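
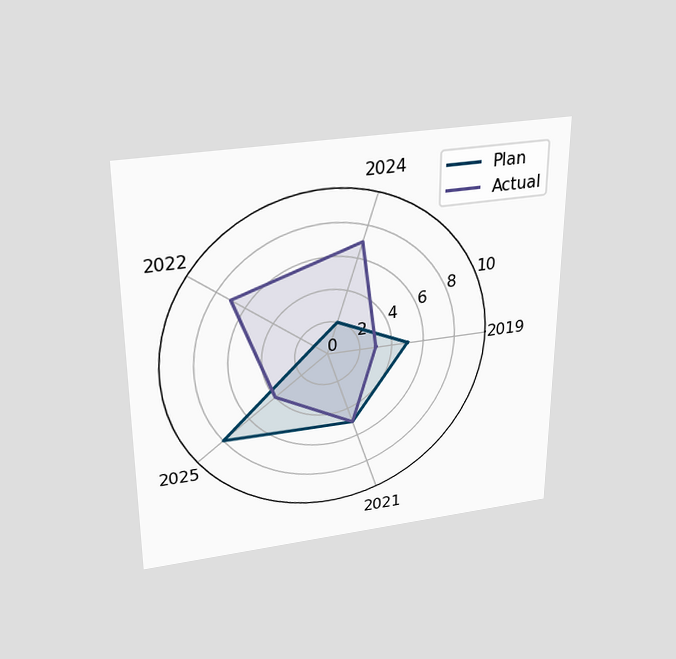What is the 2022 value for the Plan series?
The chart is viewed slightly from above. On the 2022 axis, Plan reaches 1.

1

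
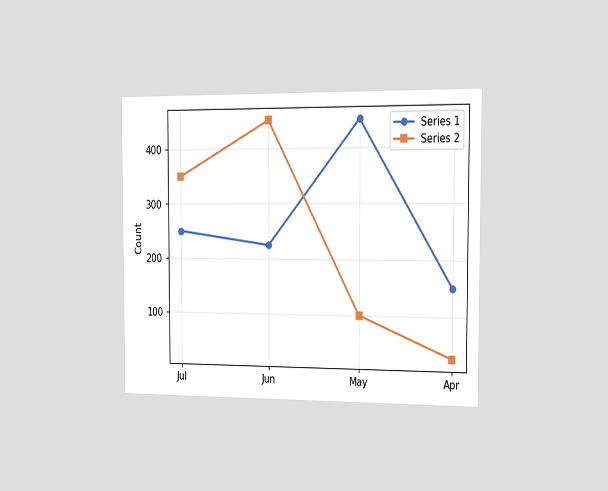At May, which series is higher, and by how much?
Series 1, by 350

The chart is viewed slightly from the right. At May, Series 1 sits above the other line by 350.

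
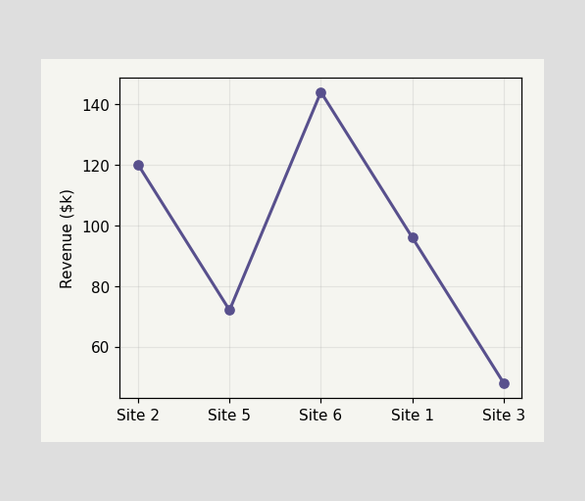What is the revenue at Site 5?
At Site 5, the line is at $72k.

$72k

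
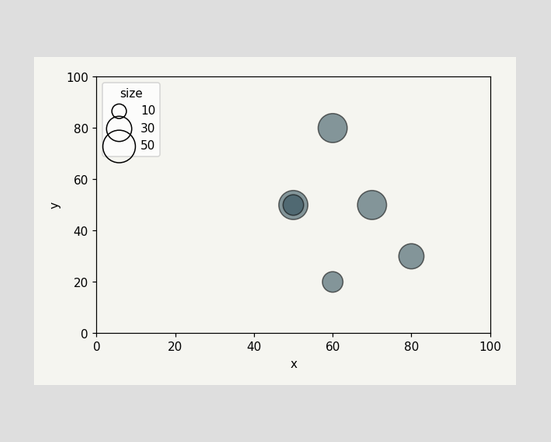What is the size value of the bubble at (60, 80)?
40

Matching the bubble at (60, 80) against the size legend gives 40.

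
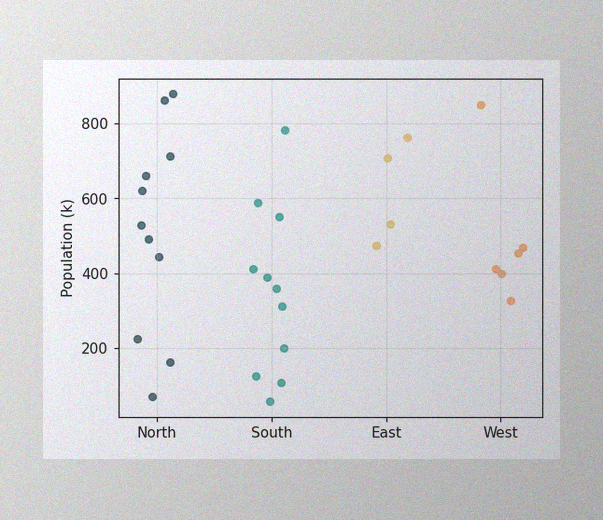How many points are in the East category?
The image has some photo noise and uneven lighting. Counting the markers in the East column gives 4.

4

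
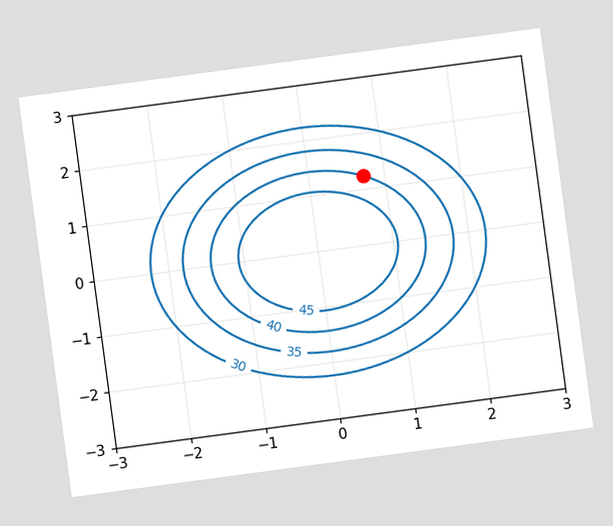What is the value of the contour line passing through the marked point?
The chart is tilted about 8° counter-clockwise. The marked point sits on the contour labelled 40.

40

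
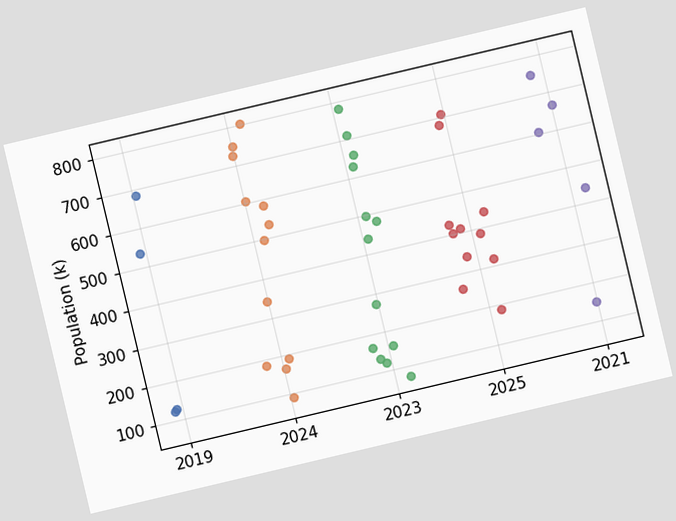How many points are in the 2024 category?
12

The chart is tilted about 13° counter-clockwise. Counting the markers in the 2024 column gives 12.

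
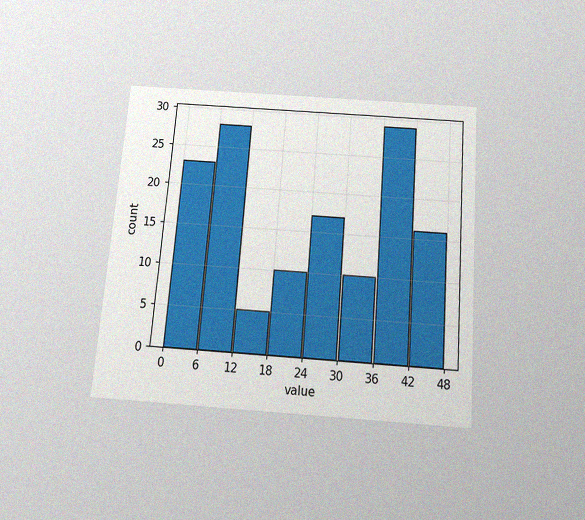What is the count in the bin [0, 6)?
The chart is tilted about 5° clockwise and viewed slightly from below, with some photo noise. The [0, 6) bin has height 23.

23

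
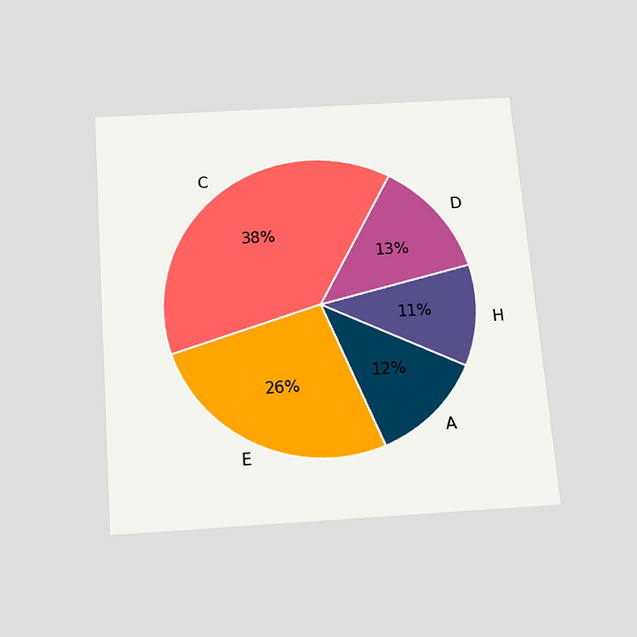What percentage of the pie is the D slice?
The chart is tilted about 4° counter-clockwise and viewed slightly from below. The D slice takes up 13% of the pie.

13%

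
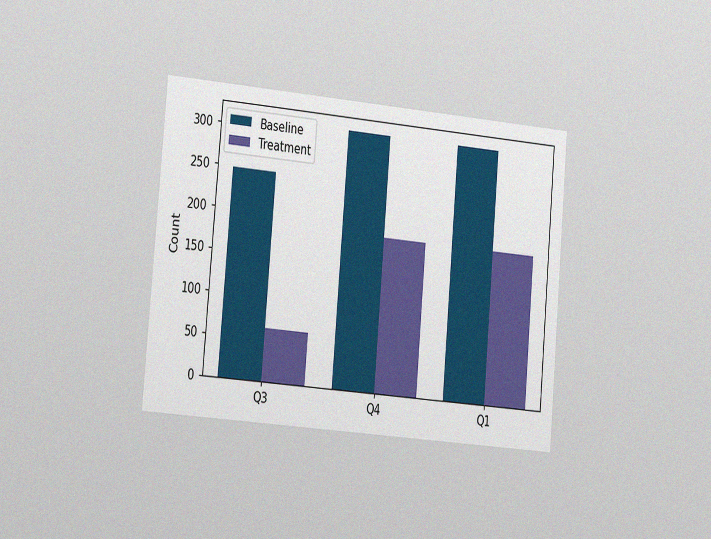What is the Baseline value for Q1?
310

The chart is tilted about 5° clockwise and viewed slightly from the left, with some photo noise. The Baseline bar at Q1 reaches 310 on the y-axis.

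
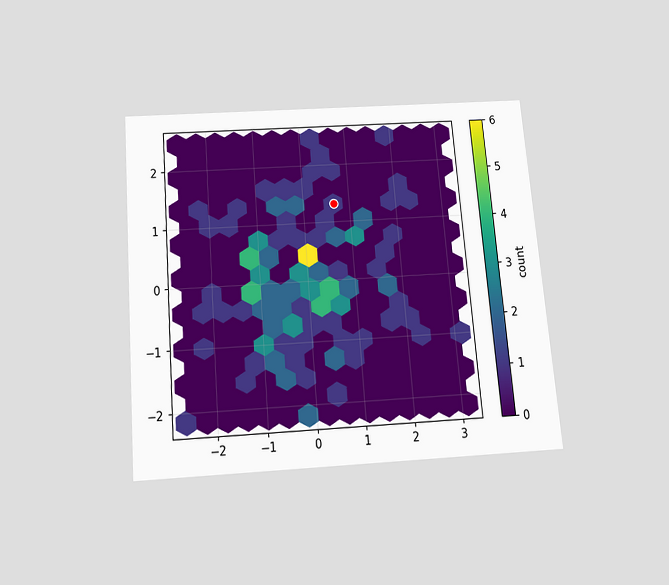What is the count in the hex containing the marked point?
1

The chart is tilted about 5° counter-clockwise and viewed slightly from below. The marked hex reads 1 on the colorbar.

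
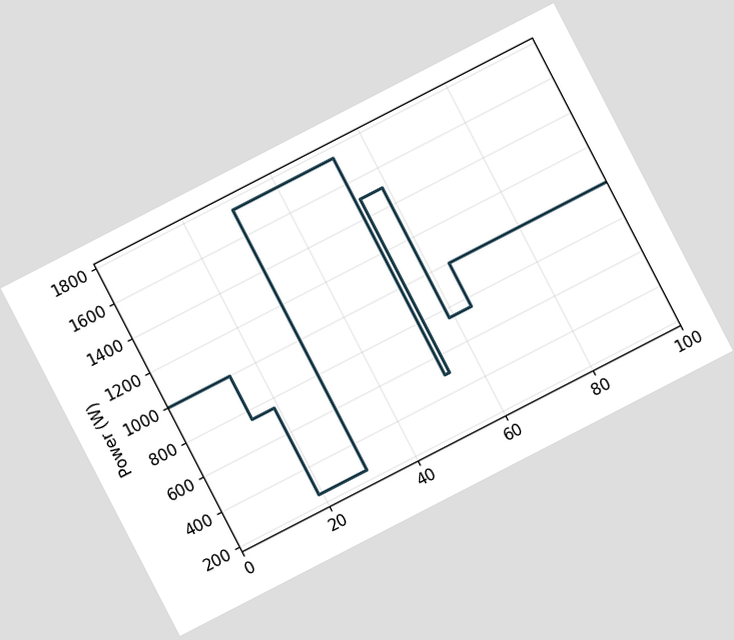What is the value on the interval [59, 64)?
The chart is tilted about 27° counter-clockwise. On [59, 64) the step sits at 750W.

750W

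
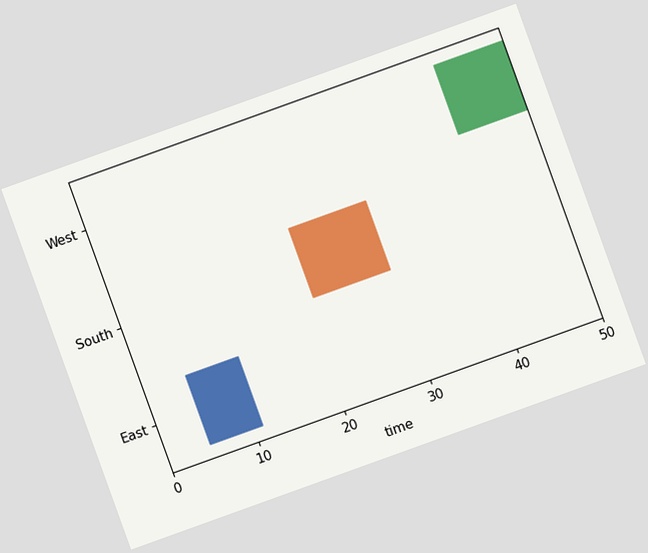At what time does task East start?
5

The chart is tilted about 20° counter-clockwise. The East bar begins at t=5.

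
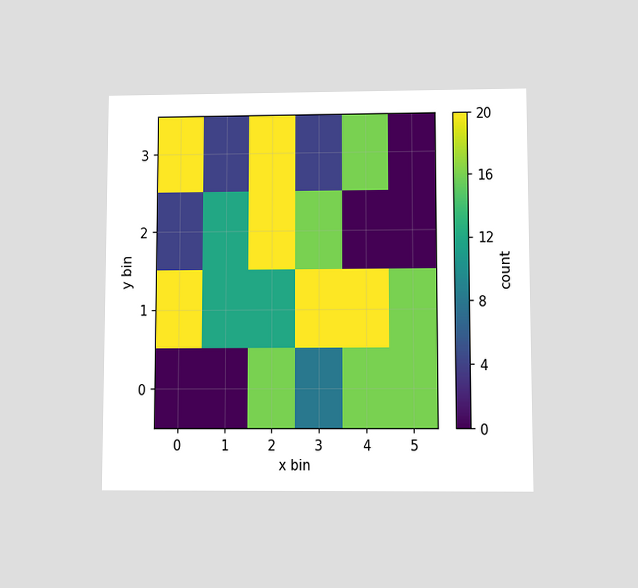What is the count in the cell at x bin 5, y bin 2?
The chart is viewed slightly from below. Matching the cell (5, 2) against the colorbar gives 0.

0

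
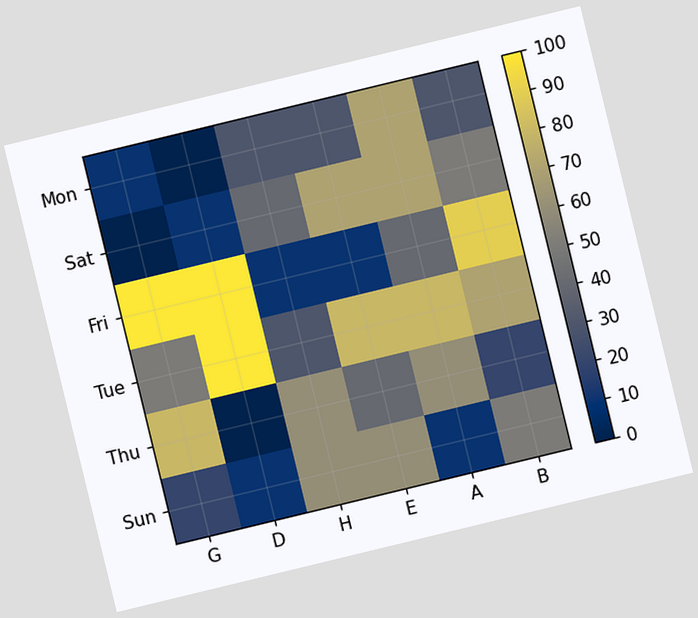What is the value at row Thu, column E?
The chart is tilted about 14° counter-clockwise. Matching cell (Thu, E) against the colorbar gives 40.

40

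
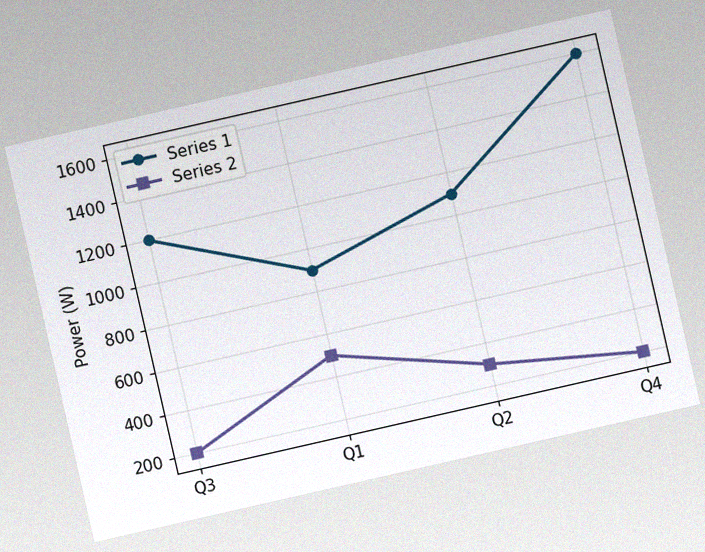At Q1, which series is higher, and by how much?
Series 1, by 400W

The chart is tilted about 13° counter-clockwise, with some photo noise. At Q1, Series 1 sits above the other line by 400W.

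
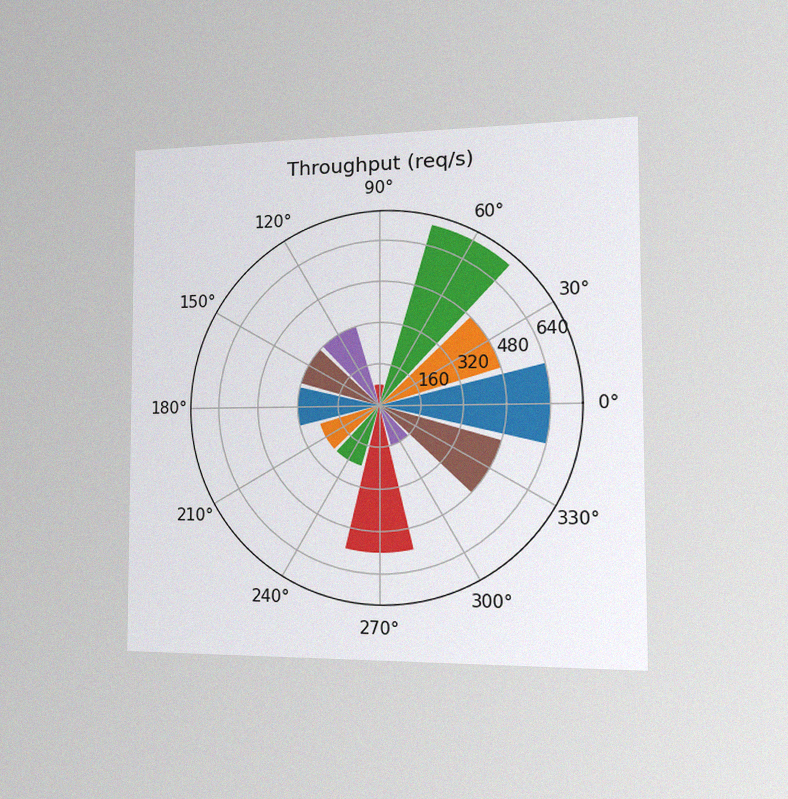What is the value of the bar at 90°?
80req/s

The chart is viewed slightly from the right, with some photo noise. The bar at 90° reaches 80req/s on the radial axis.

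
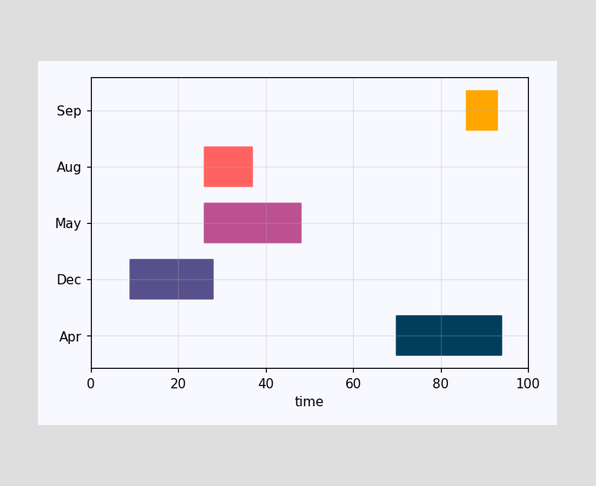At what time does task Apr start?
The Apr bar begins at t=70.

70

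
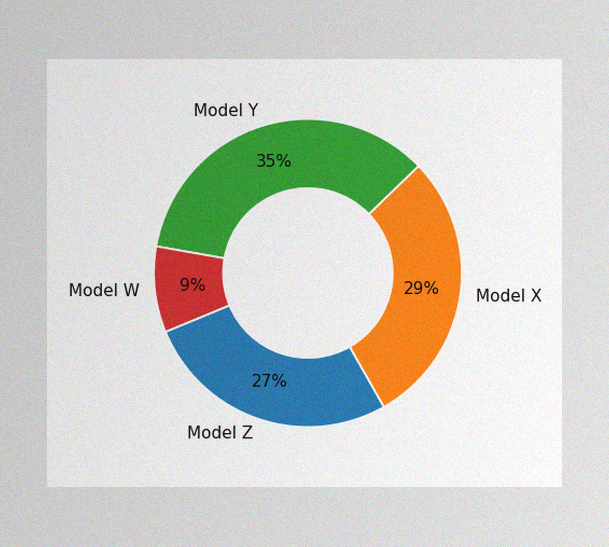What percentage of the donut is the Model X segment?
29%

The image has some photo noise and uneven lighting. The Model X segment takes up 29% of the ring.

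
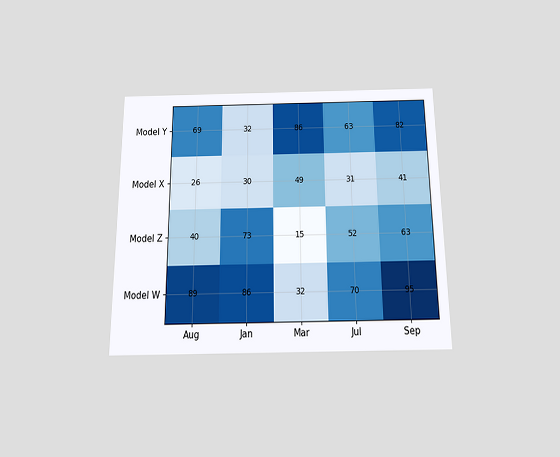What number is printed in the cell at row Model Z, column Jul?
52

The chart is viewed slightly from below. The (Model Z, Jul) cell reads 52.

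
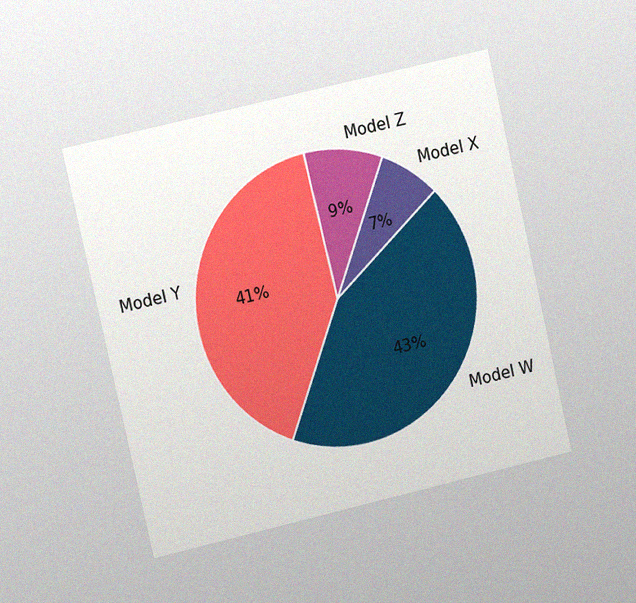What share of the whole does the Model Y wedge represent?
41%

The chart is tilted about 13° counter-clockwise and viewed slightly from the left, with some photo noise. The Model Y slice takes up 41% of the pie.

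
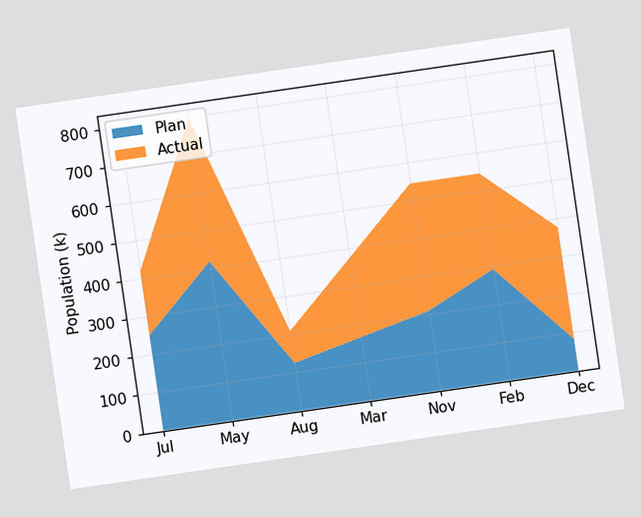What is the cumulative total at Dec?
378k

The chart is tilted about 8° counter-clockwise. The stacked total at Dec reaches 378k.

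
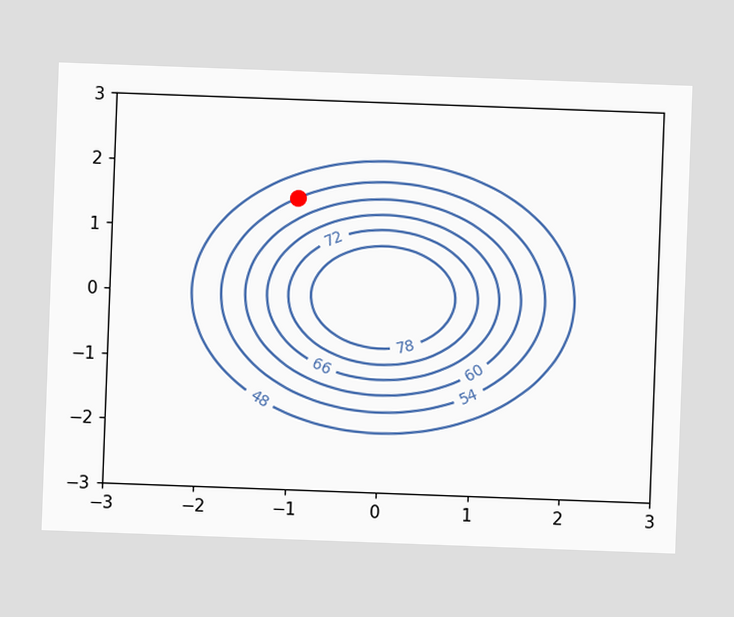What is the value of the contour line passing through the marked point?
The chart is tilted about 2° clockwise. The marked point sits on the contour labelled 54.

54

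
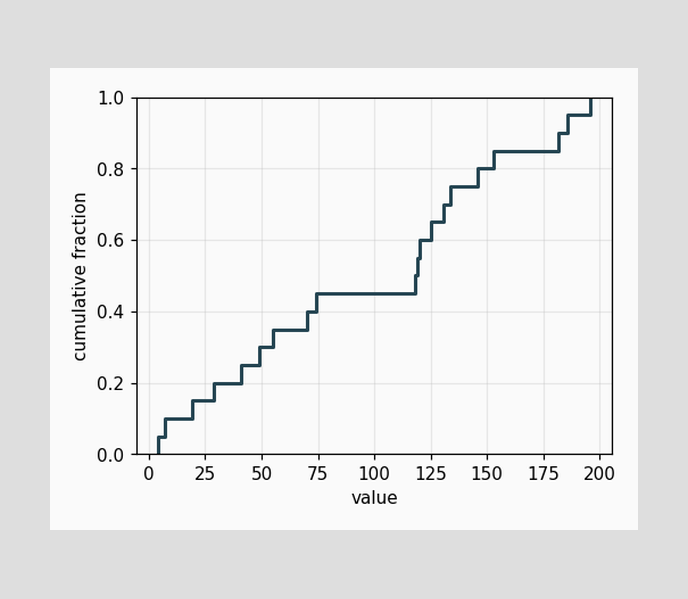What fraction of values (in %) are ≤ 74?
At x=74 the ECDF step is at 45%.

45%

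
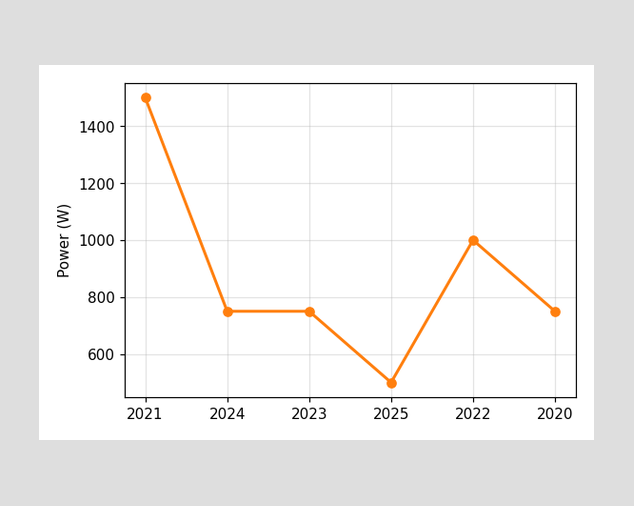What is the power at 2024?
750W

At 2024, the line is at 750W.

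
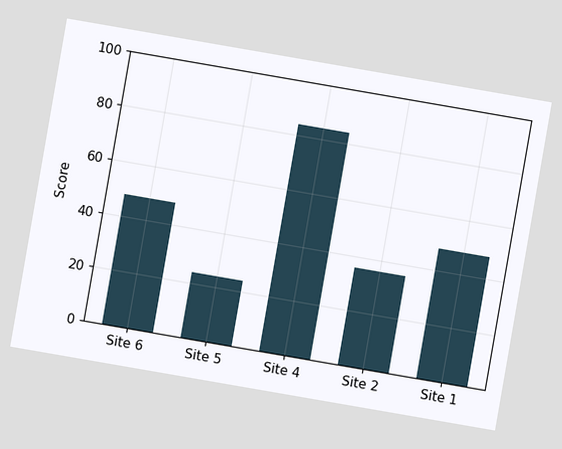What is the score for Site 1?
The chart is tilted about 10° clockwise. Reading along the chart's y-axis, the Site 1 bar reaches 48.

48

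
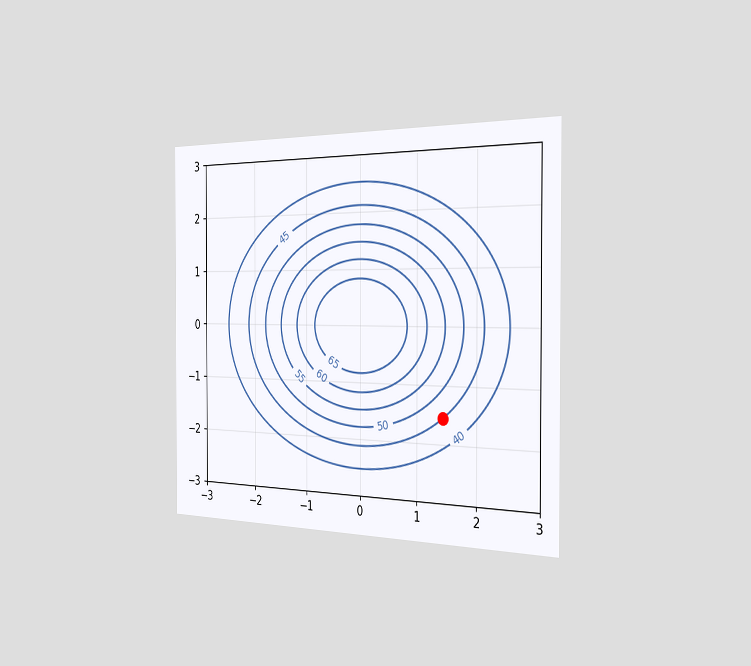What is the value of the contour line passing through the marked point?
45

The chart is viewed slightly from the right. The marked point sits on the contour labelled 45.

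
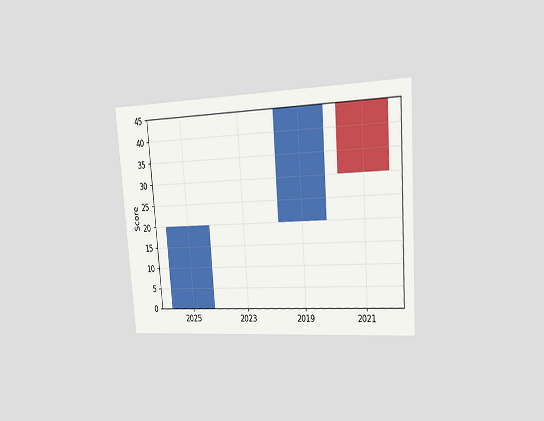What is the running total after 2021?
30

The chart is tilted about 4° counter-clockwise and viewed slightly from the right. After 2021 the running total reaches 30.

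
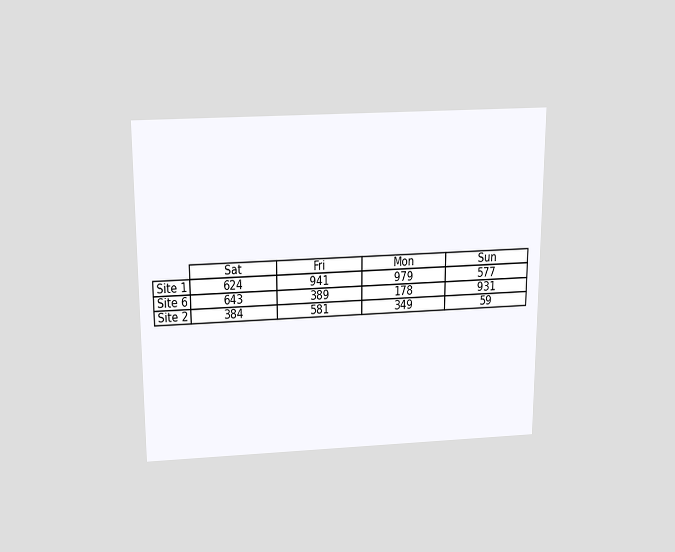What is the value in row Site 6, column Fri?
389

The chart is viewed slightly from above. The (Site 6, Fri) cell reads 389.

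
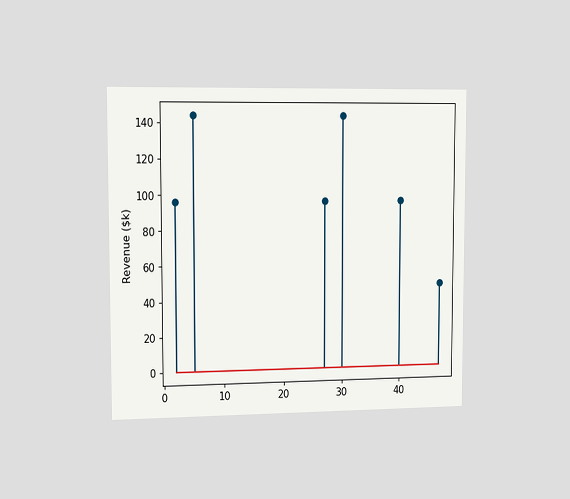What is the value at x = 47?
$48k

The chart is viewed slightly from the left. The stem at x=47 reaches $48k.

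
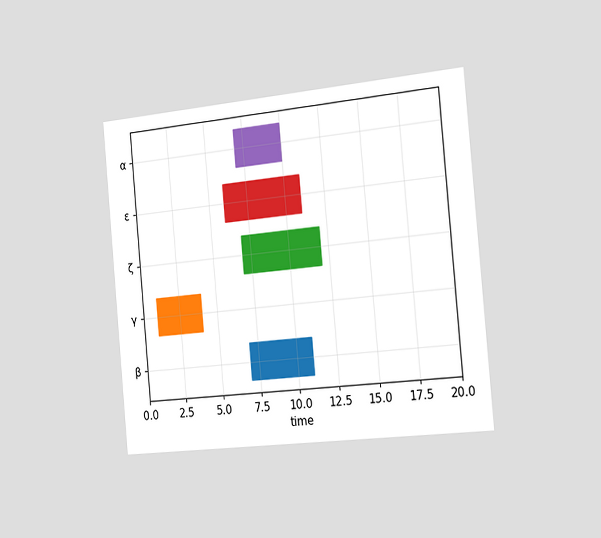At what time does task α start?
7

The chart is tilted about 5° counter-clockwise and viewed slightly from the right. The α bar begins at t=7.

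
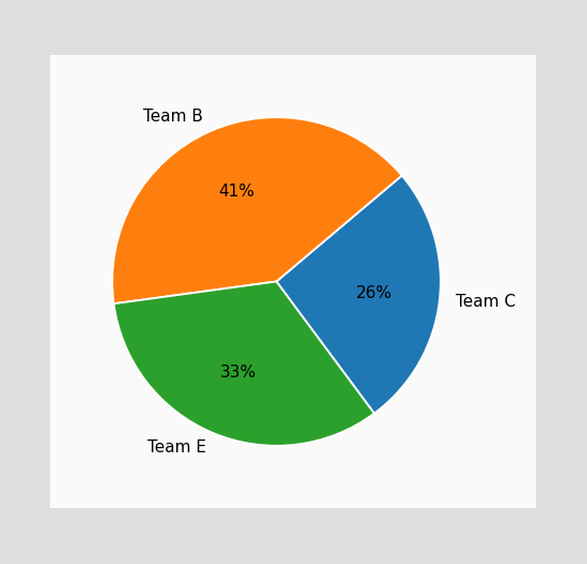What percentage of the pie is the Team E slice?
The Team E slice takes up 33% of the pie.

33%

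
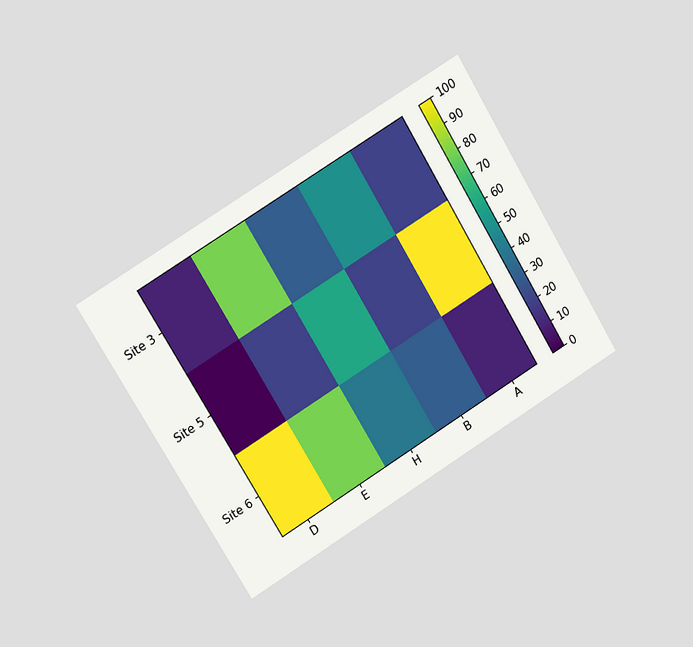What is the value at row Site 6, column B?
The chart is tilted about 31° counter-clockwise and viewed slightly from the left. Matching cell (Site 6, B) against the colorbar gives 30.

30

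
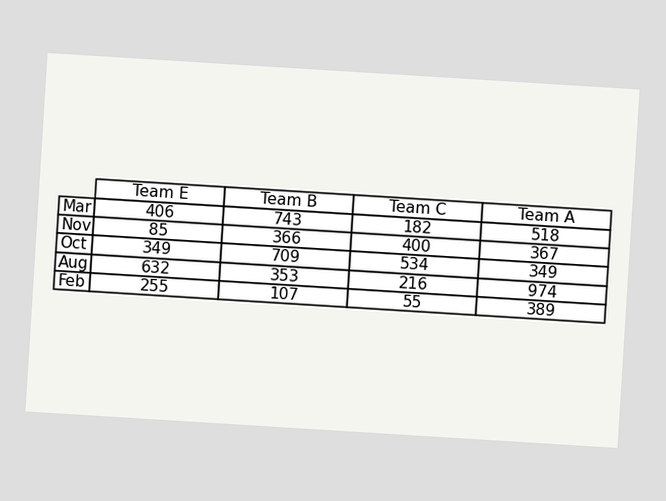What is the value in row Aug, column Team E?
The chart is tilted about 4° clockwise. The (Aug, Team E) cell reads 632.

632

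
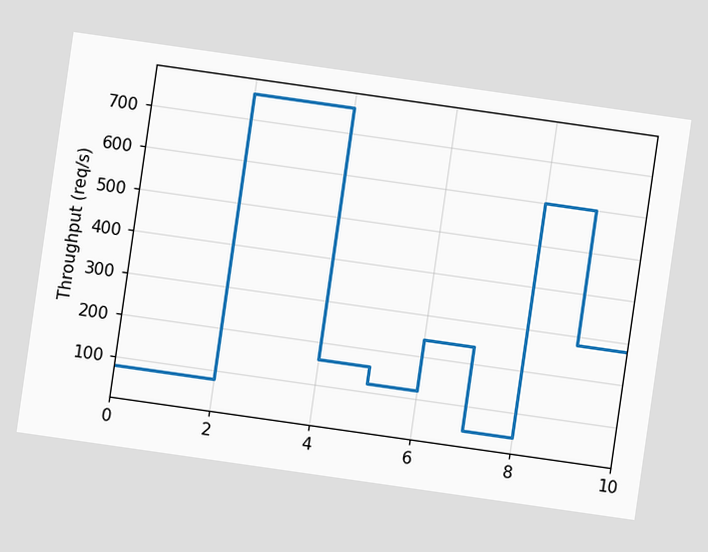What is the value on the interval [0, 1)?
The chart is tilted about 8° clockwise. On [0, 1) the step sits at 80req/s.

80req/s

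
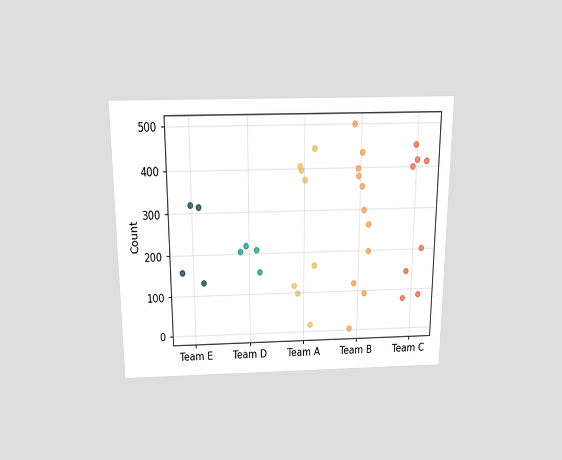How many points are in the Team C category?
The chart is viewed slightly from above. Counting the markers in the Team C column gives 8.

8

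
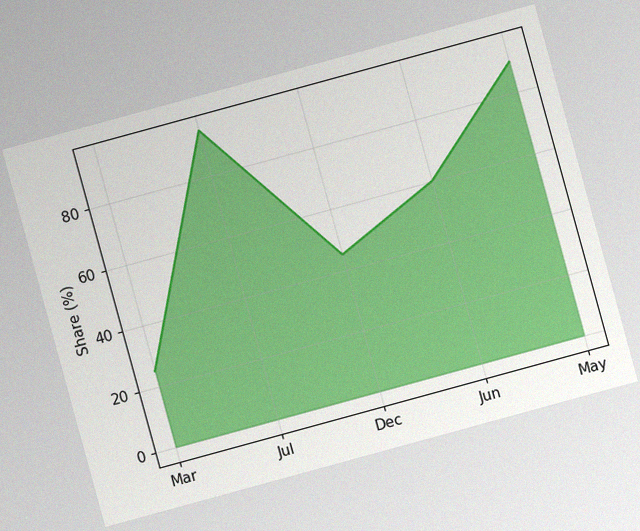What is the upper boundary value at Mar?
25%

The chart is tilted about 15° counter-clockwise, with some photo noise. At Mar the upper boundary is at 25%.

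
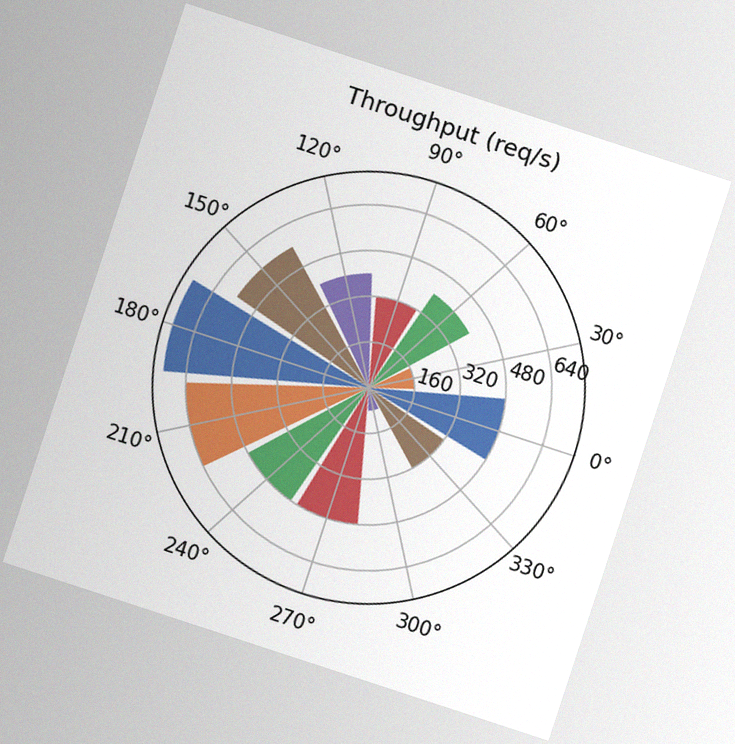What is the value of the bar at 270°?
480req/s

The chart is tilted about 18° clockwise, with some photo noise. The bar at 270° reaches 480req/s on the radial axis.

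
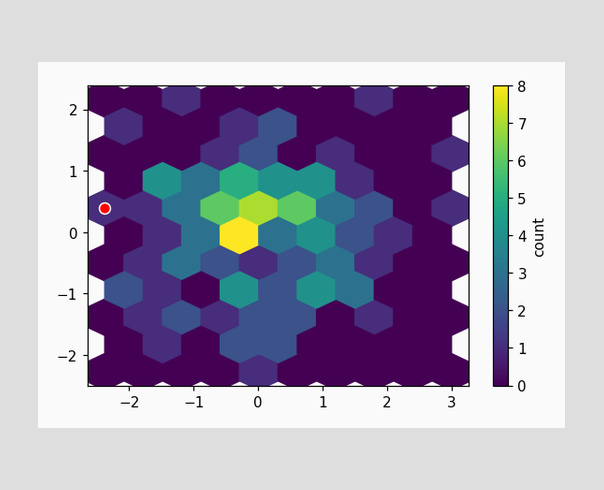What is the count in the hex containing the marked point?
The marked hex reads 1 on the colorbar.

1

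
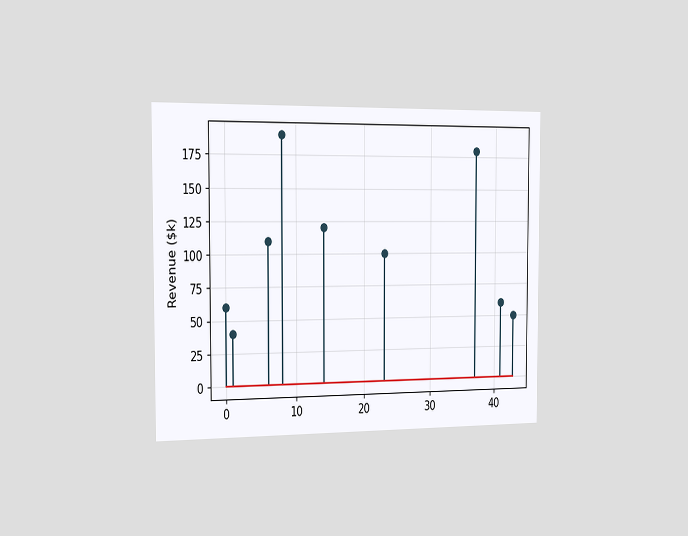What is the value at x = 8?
The chart is viewed slightly from the left. The stem at x=8 reaches $190k.

$190k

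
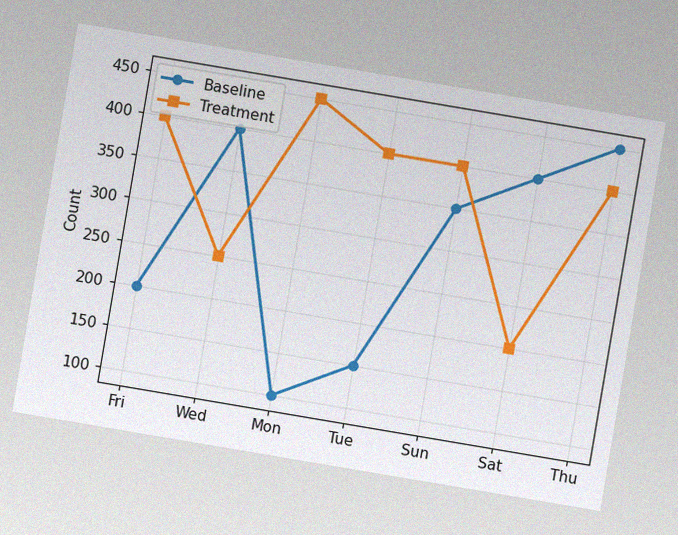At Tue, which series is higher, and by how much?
Treatment, by 250

The chart is tilted about 10° clockwise, with some photo noise. At Tue, Treatment sits above the other line by 250.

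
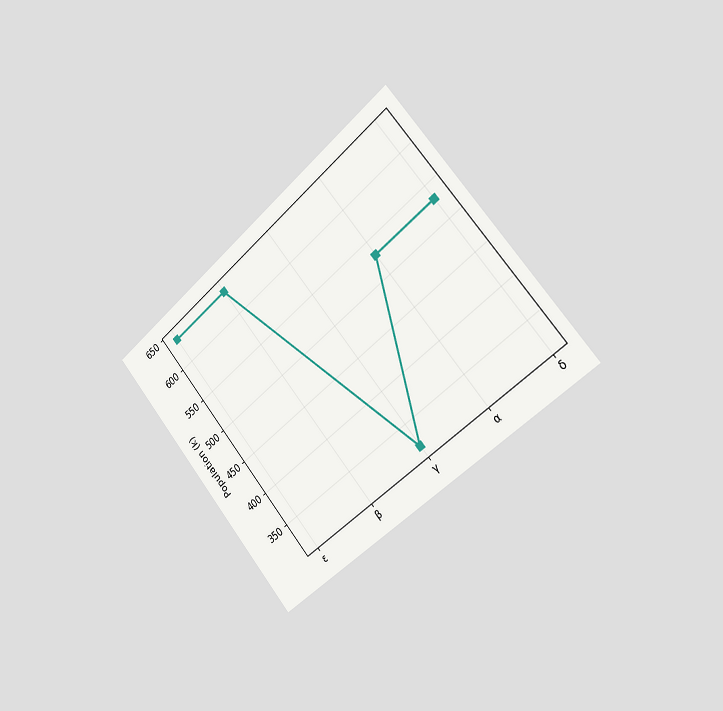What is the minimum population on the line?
The chart is tilted about 40° counter-clockwise and viewed slightly from the right. The lowest point is at γ, and reading across to the y-axis gives 318k.

318k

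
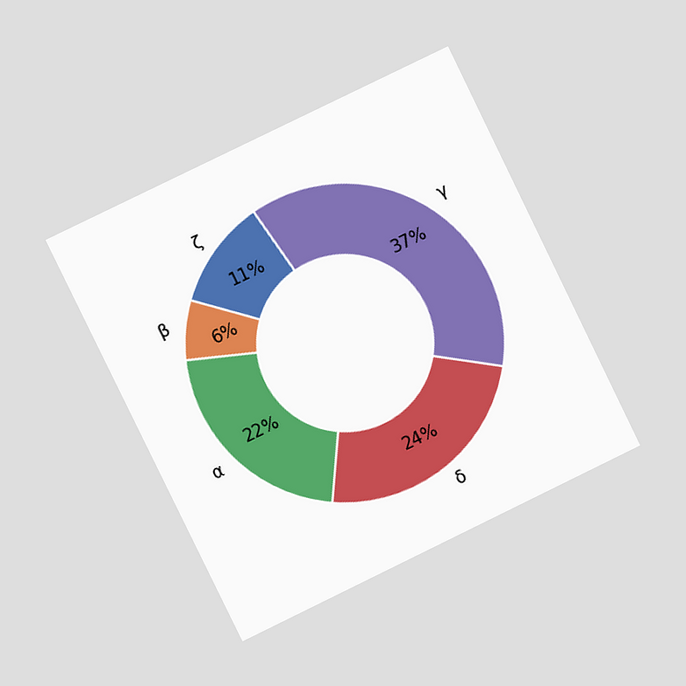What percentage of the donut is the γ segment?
The chart is tilted about 26° counter-clockwise and viewed at a slight angle. The γ segment takes up 37% of the ring.

37%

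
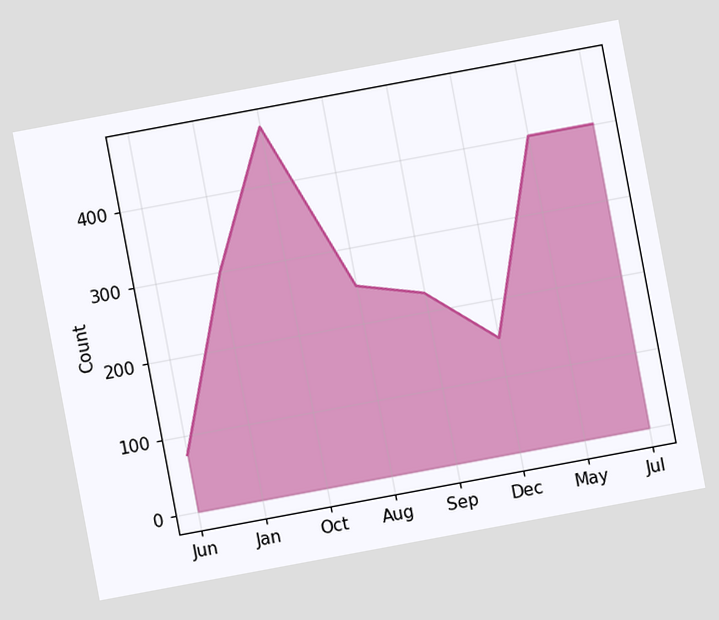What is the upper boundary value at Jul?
400

The chart is tilted about 11° counter-clockwise. At Jul the upper boundary is at 400.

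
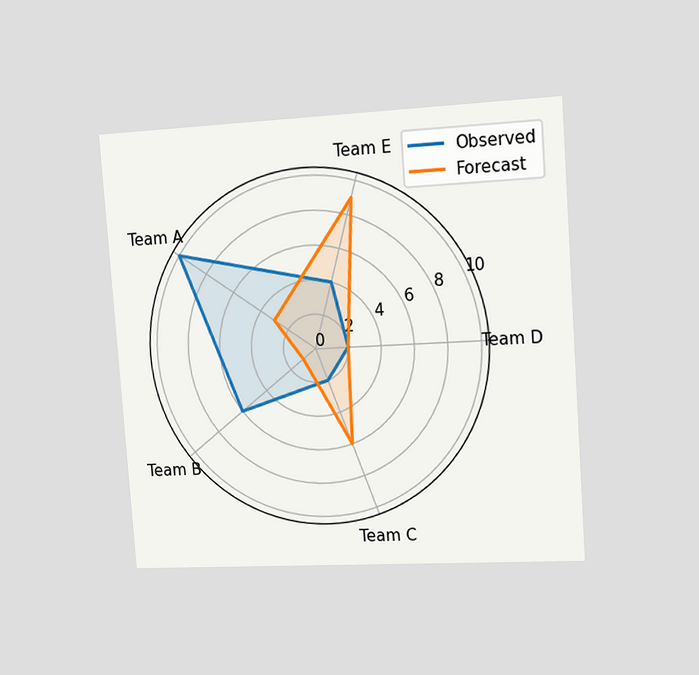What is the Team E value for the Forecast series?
The chart is tilted about 4° counter-clockwise and viewed slightly from the right. On the Team E axis, Forecast reaches 9.

9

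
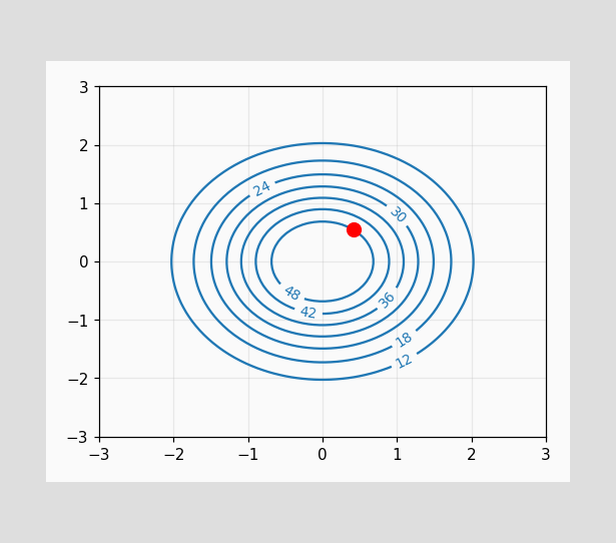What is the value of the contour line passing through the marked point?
48

The marked point sits on the contour labelled 48.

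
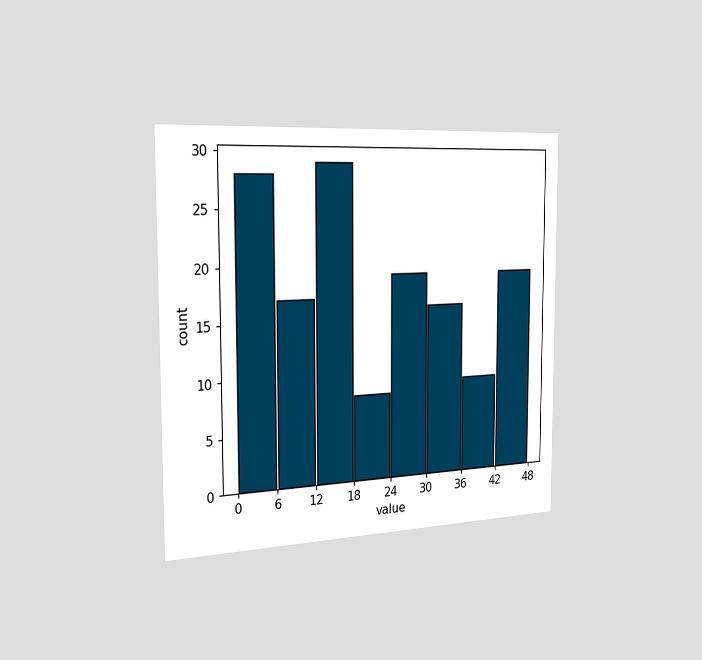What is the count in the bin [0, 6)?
The chart is viewed slightly from the left. The [0, 6) bin has height 28.

28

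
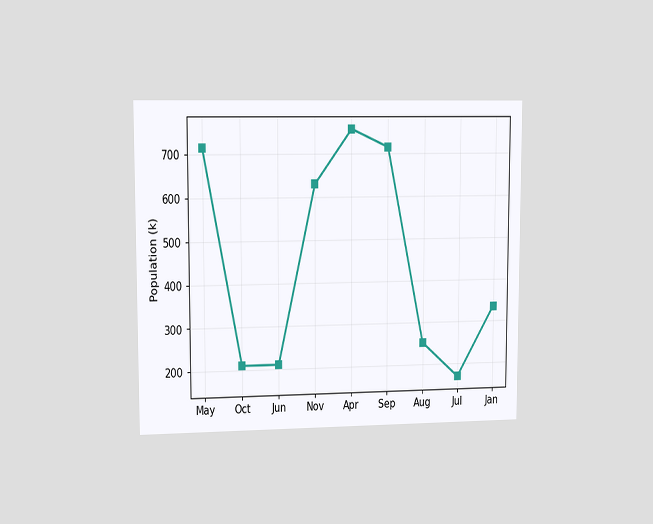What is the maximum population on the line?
756k

The chart is viewed slightly from the left. The highest point is at Apr, and reading across to the y-axis gives 756k.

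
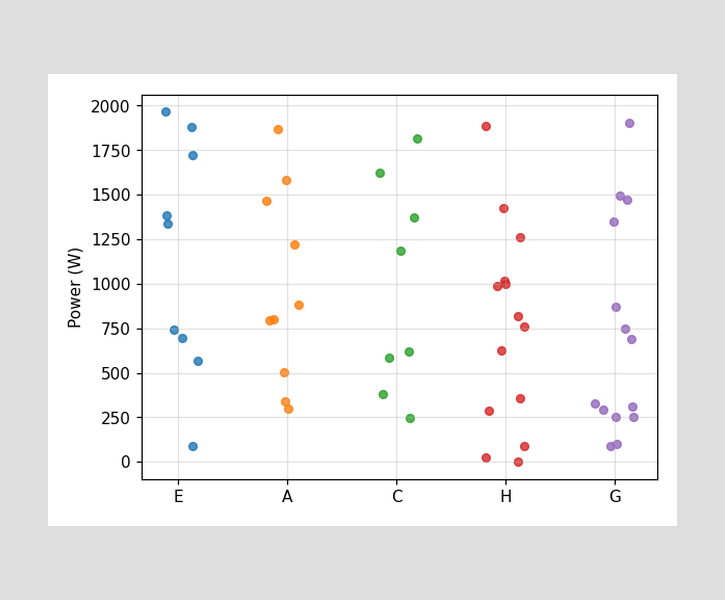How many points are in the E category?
Counting the markers in the E column gives 9.

9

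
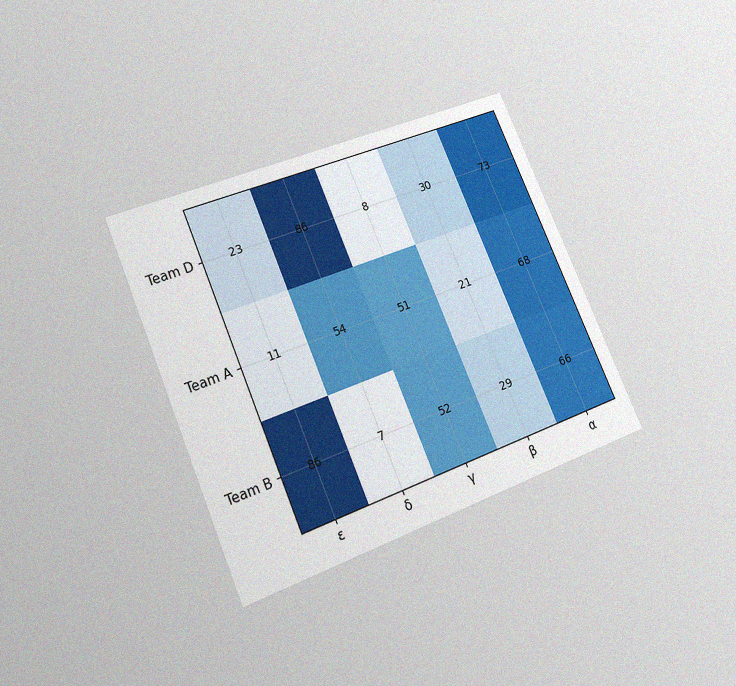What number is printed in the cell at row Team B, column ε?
The chart is tilted about 23° counter-clockwise and viewed at a slight angle, with some photo noise. The (Team B, ε) cell reads 86.

86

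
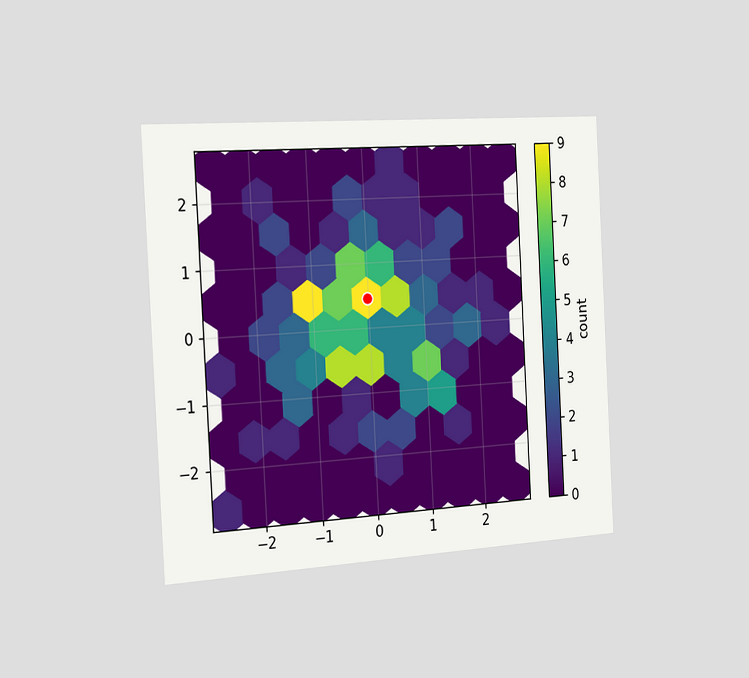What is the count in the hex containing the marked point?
9

The chart is tilted about 3° counter-clockwise and viewed slightly from the left. The marked hex reads 9 on the colorbar.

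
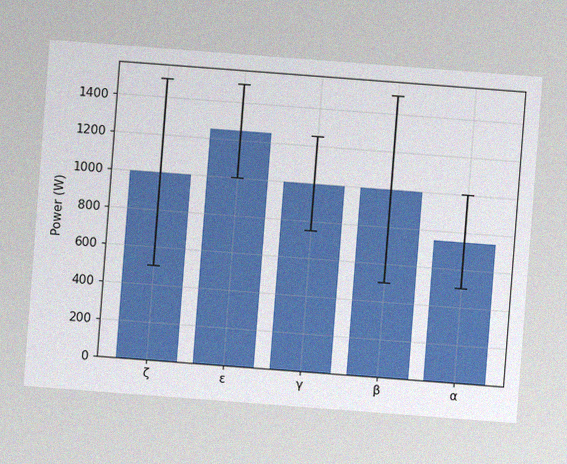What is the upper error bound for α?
The chart is tilted about 4° clockwise, with some photo noise. The α bar's upper whisker reaches 1000W.

1000W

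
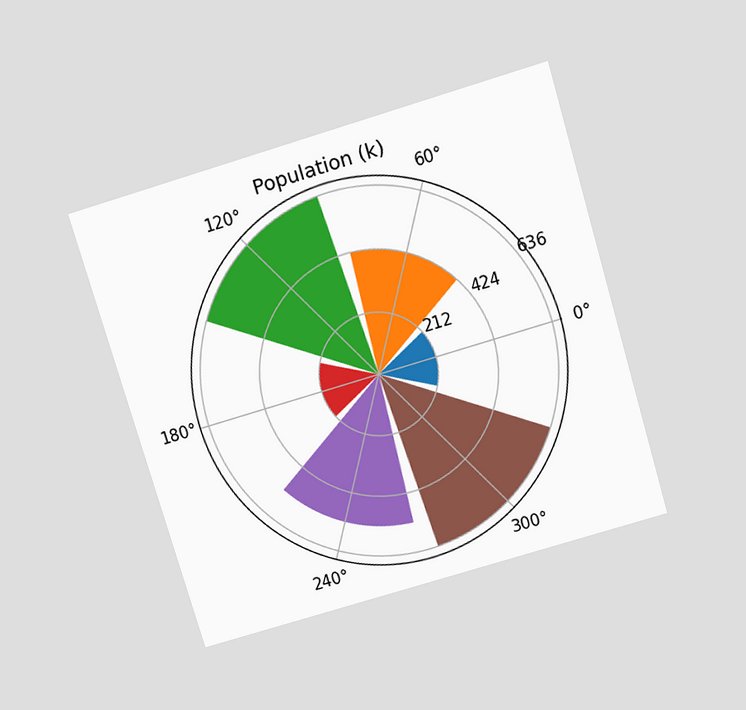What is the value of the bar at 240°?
The chart is tilted about 17° counter-clockwise and viewed slightly from above. The bar at 240° reaches 530k on the radial axis.

530k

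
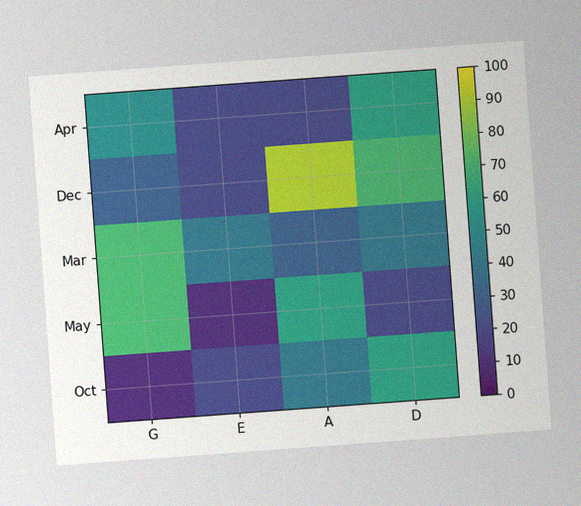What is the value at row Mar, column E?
40

The chart is tilted about 4° counter-clockwise, with some photo noise. Matching cell (Mar, E) against the colorbar gives 40.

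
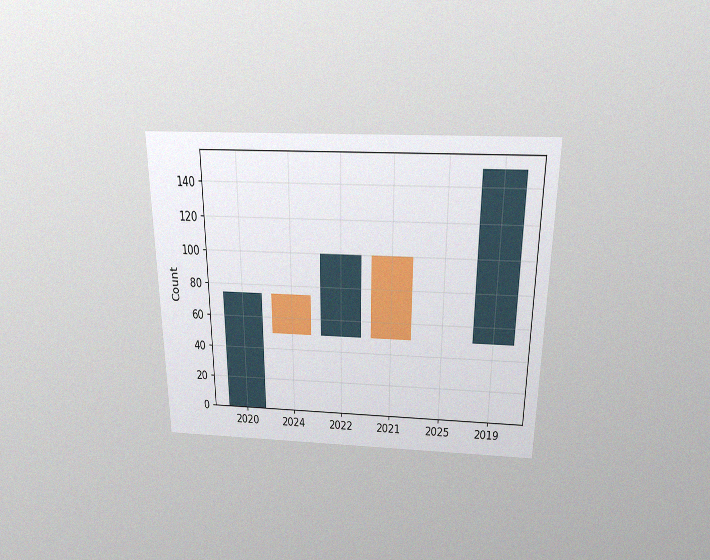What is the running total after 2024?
50

The chart is viewed slightly from above, with some photo noise. After 2024 the running total reaches 50.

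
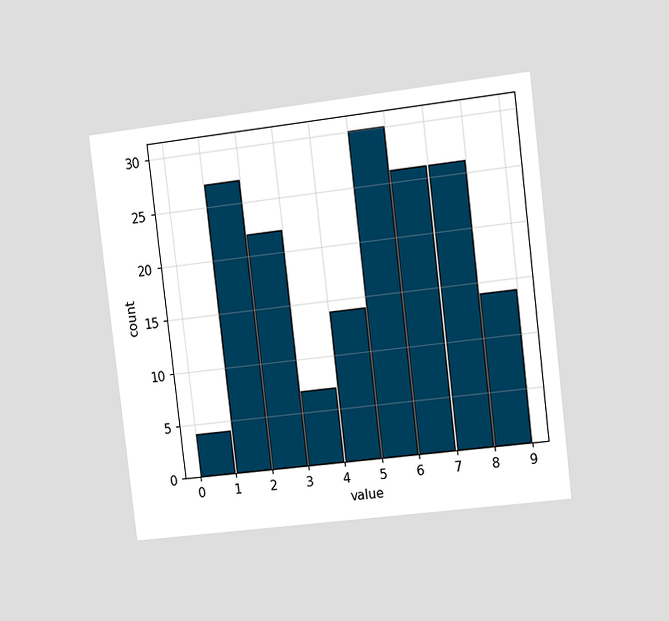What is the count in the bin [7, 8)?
The chart is tilted about 7° counter-clockwise and viewed at a slight angle. The [7, 8) bin has height 26.

26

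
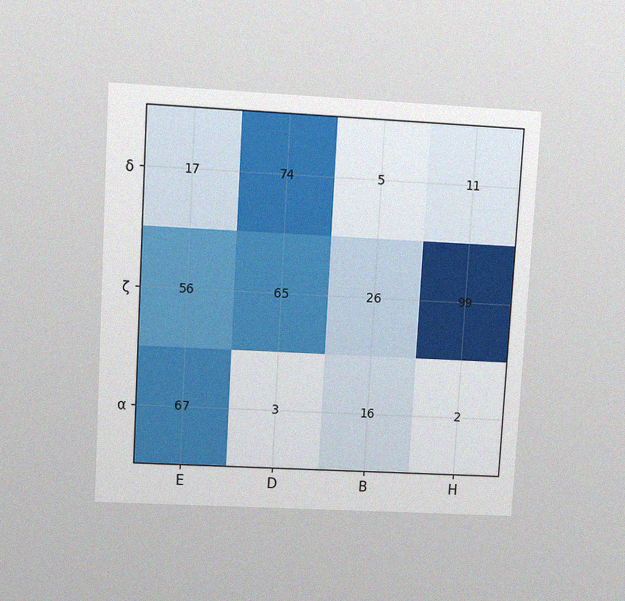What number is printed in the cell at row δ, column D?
The chart is tilted about 3° clockwise and viewed at a slight angle, with some photo noise. The (δ, D) cell reads 74.

74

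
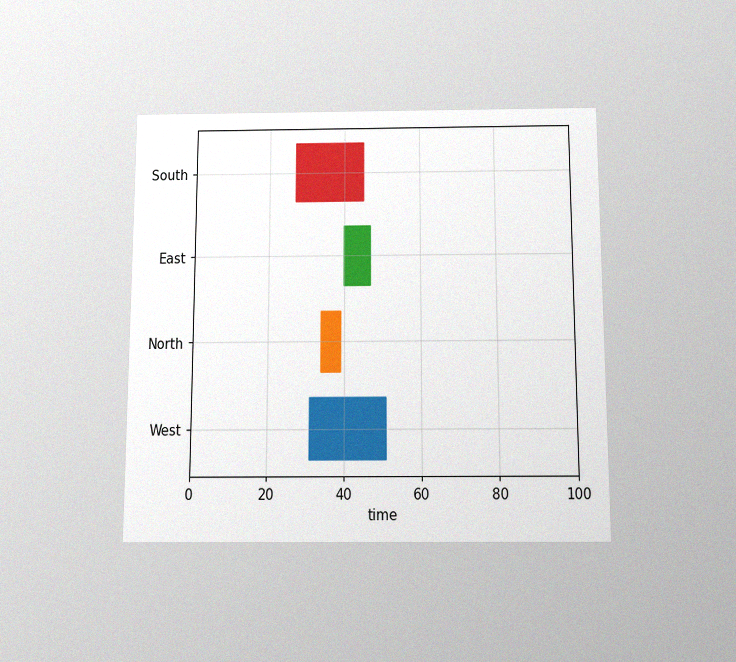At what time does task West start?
The chart is viewed slightly from below, with some photo noise. The West bar begins at t=31.

31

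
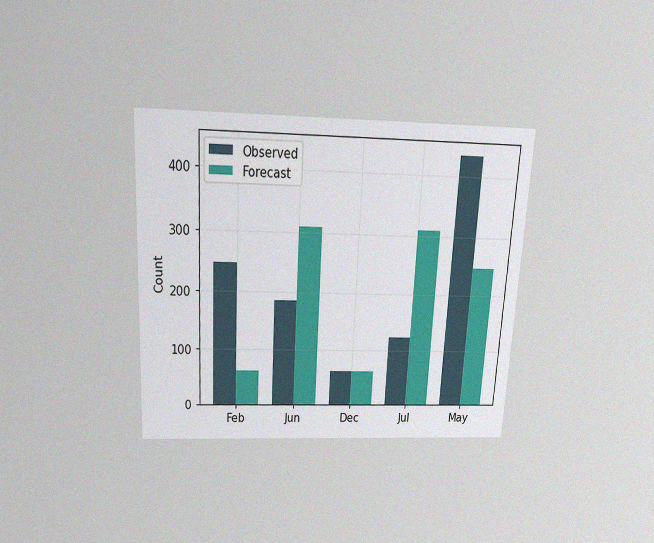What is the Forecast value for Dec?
62

The chart is tilted about 3° clockwise and viewed slightly from above, with some photo noise. The Forecast bar at Dec reaches 62 on the y-axis.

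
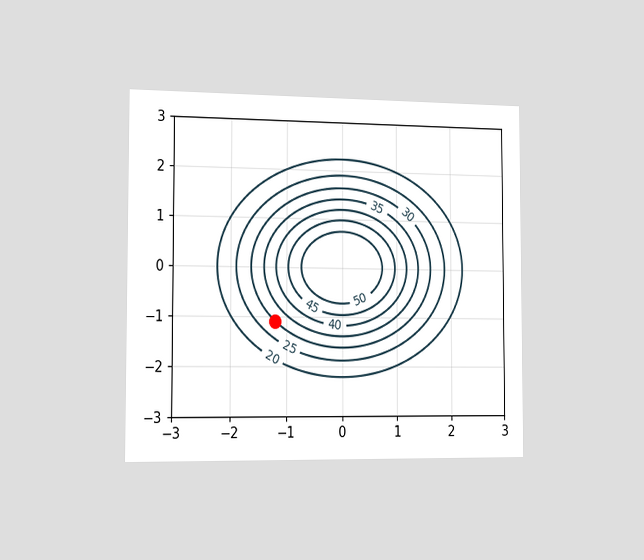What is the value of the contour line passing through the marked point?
The chart is viewed slightly from the left. The marked point sits on the contour labelled 30.

30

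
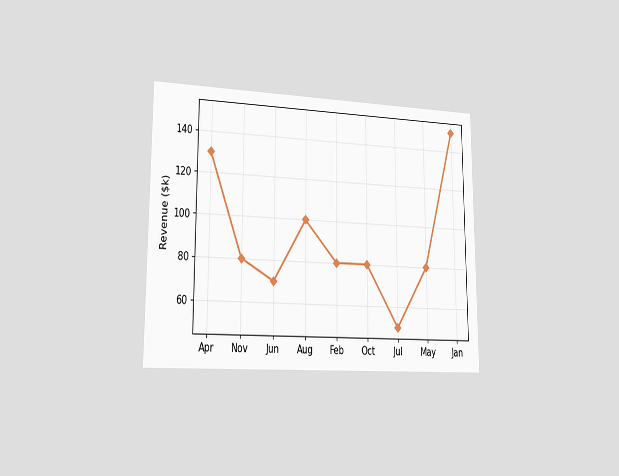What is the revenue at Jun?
The chart is viewed slightly from the left. At Jun, the line is at $70k.

$70k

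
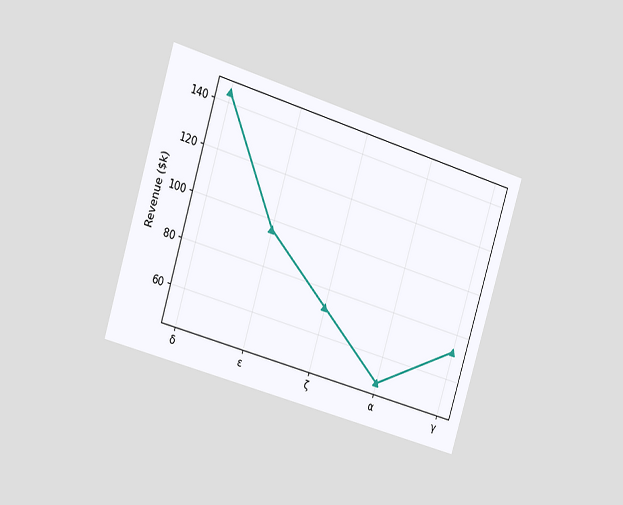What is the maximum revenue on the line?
$144k

The chart is tilted about 17° clockwise and viewed slightly from the left. The highest point is at δ, and reading across to the y-axis gives $144k.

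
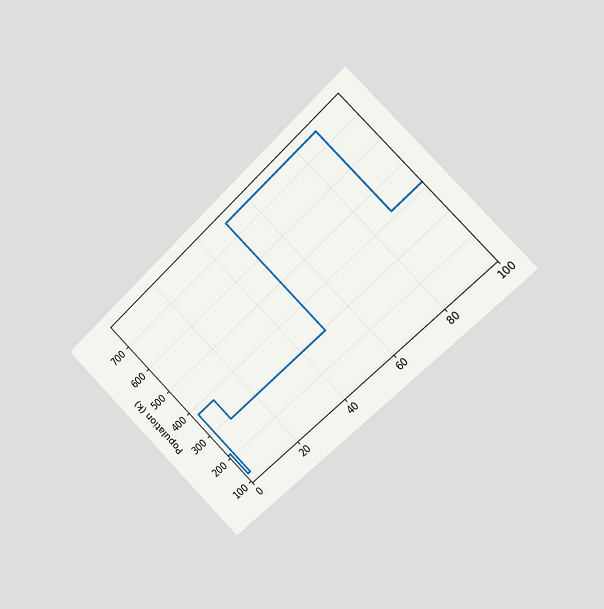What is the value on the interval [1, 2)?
126k

The chart is tilted about 45° counter-clockwise and viewed slightly from the right. On [1, 2) the step sits at 126k.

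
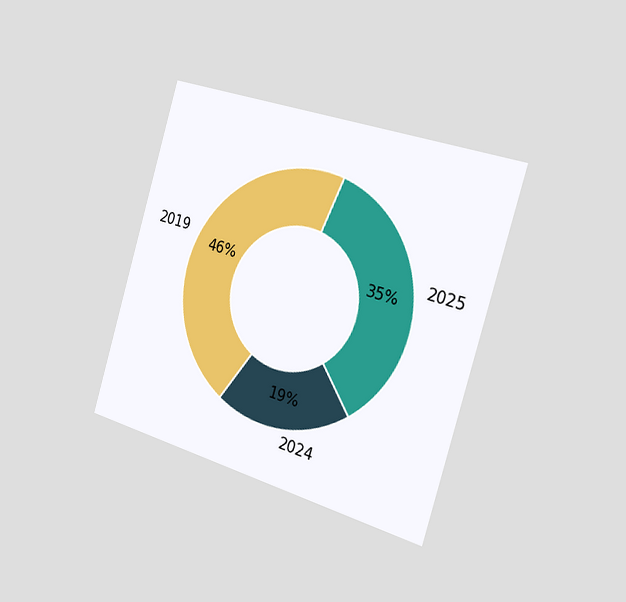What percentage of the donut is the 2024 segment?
19%

The chart is tilted about 17° clockwise and viewed slightly from the right. The 2024 segment takes up 19% of the ring.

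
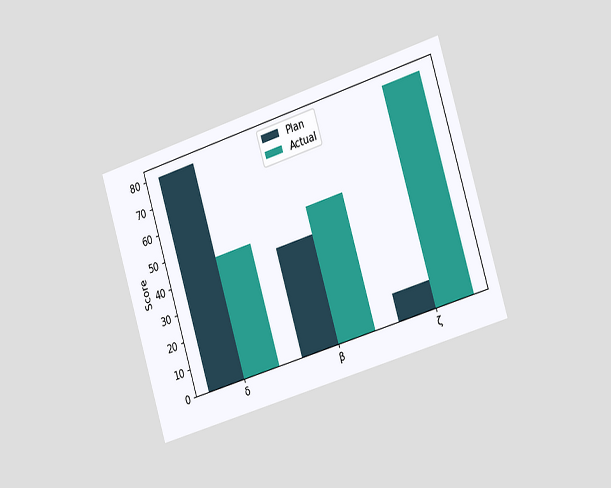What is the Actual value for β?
The chart is tilted about 17° counter-clockwise and viewed slightly from the right. The Actual bar at β reaches 50 on the y-axis.

50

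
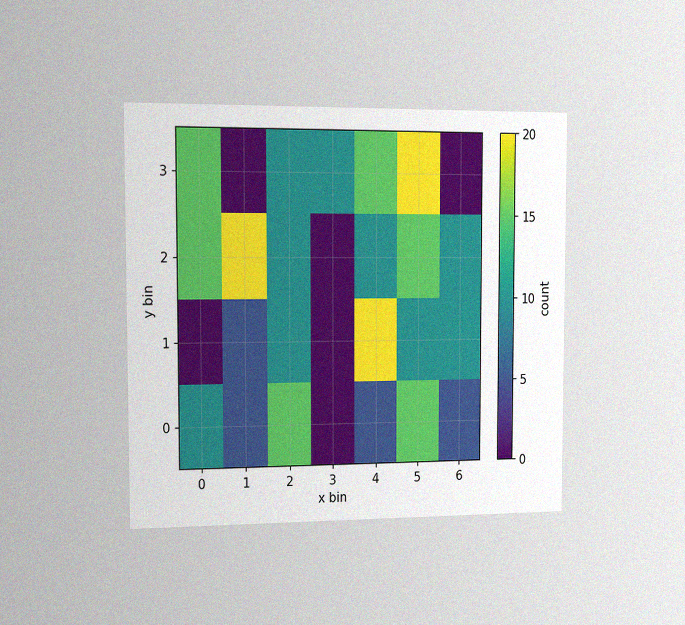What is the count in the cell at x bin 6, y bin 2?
The chart is viewed slightly from the left, with some photo noise. Matching the cell (6, 2) against the colorbar gives 10.

10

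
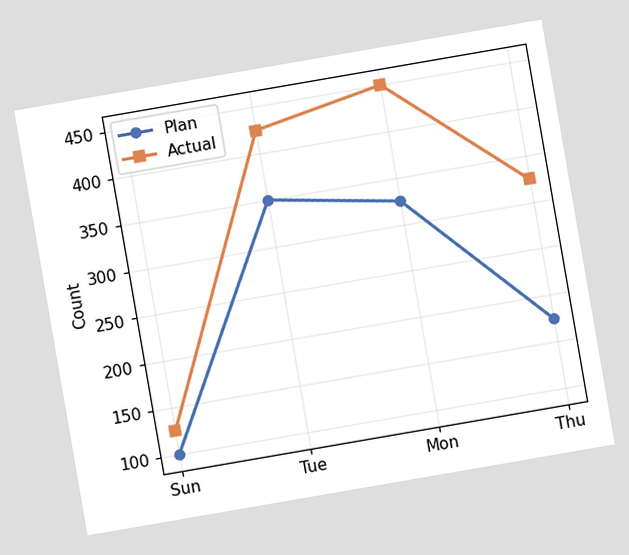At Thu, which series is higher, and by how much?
Actual, by 150

The chart is tilted about 10° counter-clockwise. At Thu, Actual sits above the other line by 150.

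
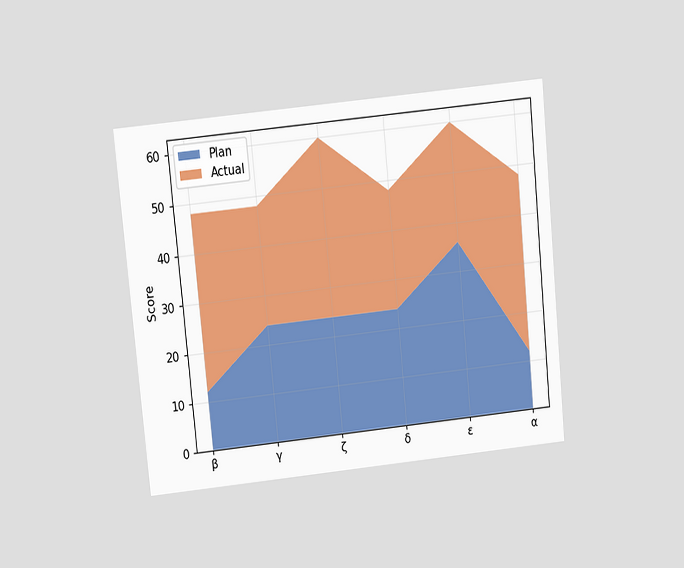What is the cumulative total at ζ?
The chart is tilted about 6° counter-clockwise and viewed slightly from above. The stacked total at ζ reaches 60.

60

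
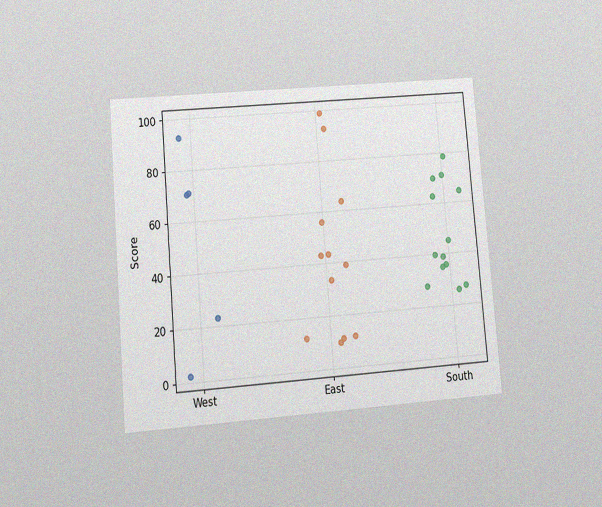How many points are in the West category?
The chart is tilted about 5° counter-clockwise and viewed at a slight angle, with some photo noise. Counting the markers in the West column gives 5.

5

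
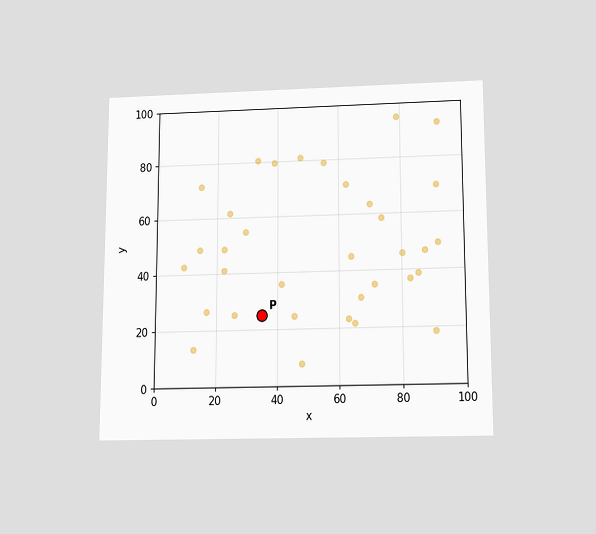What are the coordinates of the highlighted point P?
The chart is viewed slightly from below. Following the gridlines from P to each axis, P sits at (35, 25).

(35, 25)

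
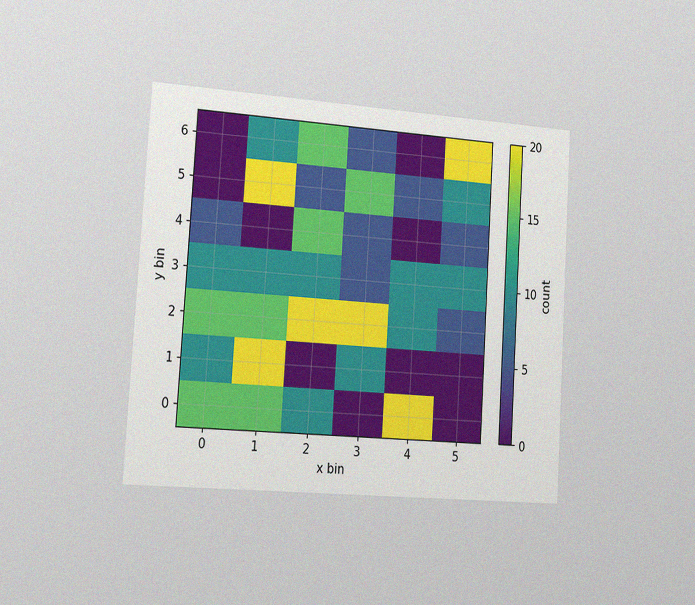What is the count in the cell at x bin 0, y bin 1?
The chart is tilted about 4° clockwise and viewed slightly from the left, with some photo noise. Matching the cell (0, 1) against the colorbar gives 10.

10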